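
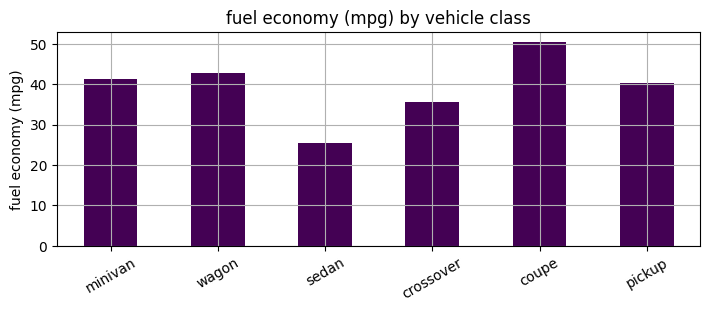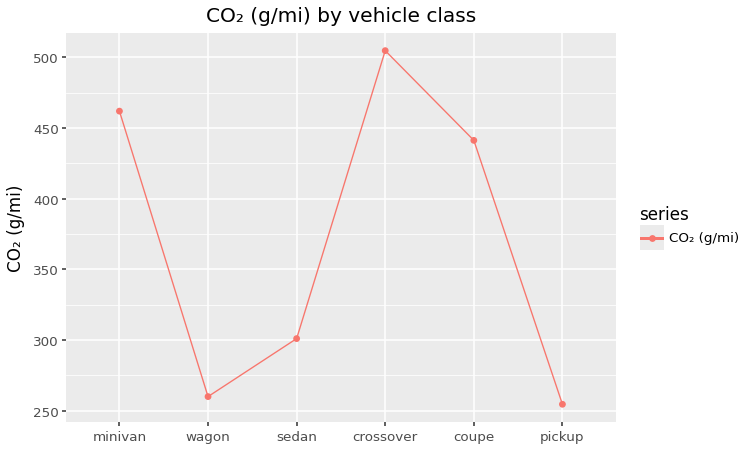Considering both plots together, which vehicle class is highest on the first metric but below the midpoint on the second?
wagon

Chart 2 median CO₂ (g/mi) ≈ 350; below-median vehicle classes: wagon, sedan, pickup. Among those, wagon has the highest fuel economy (mpg) (≈ 45).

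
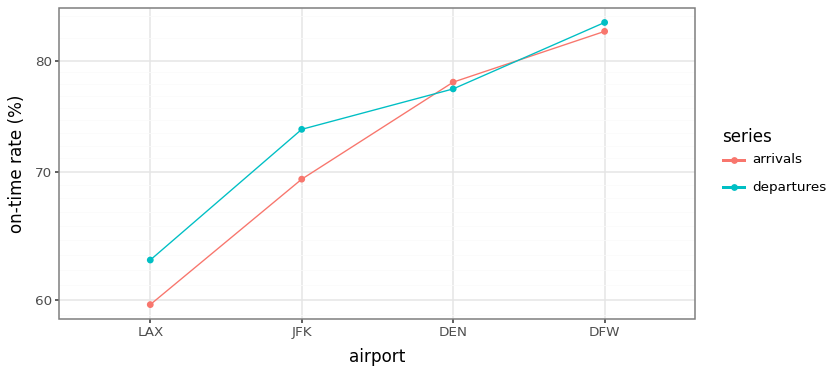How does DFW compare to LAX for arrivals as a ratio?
≈ 1.42×

DFW ≈ 85, LAX ≈ 60; 85/60 ≈ 1.42.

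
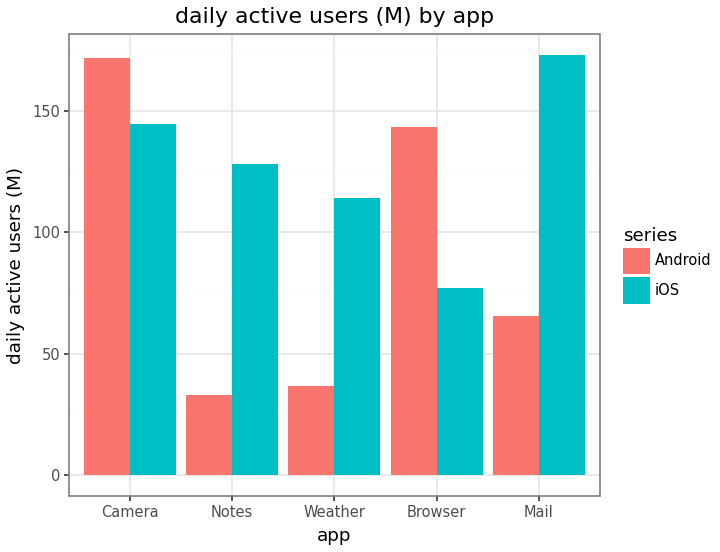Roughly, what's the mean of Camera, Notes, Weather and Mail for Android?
(180 + 40 + 40 + 60) / 4 ≈ 80.

≈ 80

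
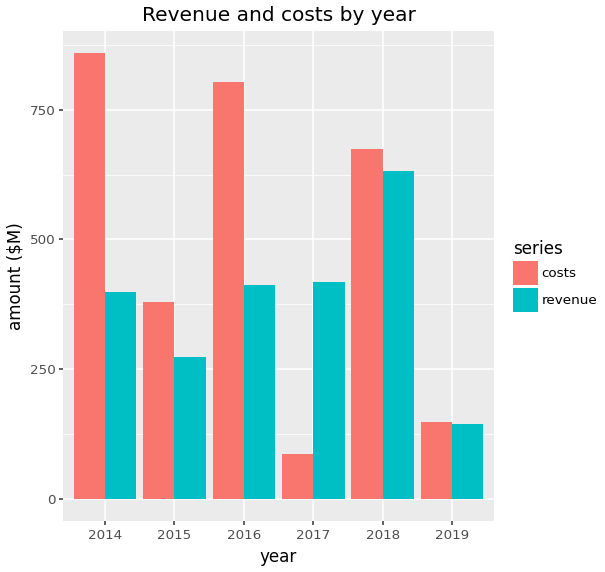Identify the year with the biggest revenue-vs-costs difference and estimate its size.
2014: revenue ≈ 400, costs ≈ 900 → gap ≈ 500. Next-largest (2016) is only ≈ 400.

2014, ≈ 500 $M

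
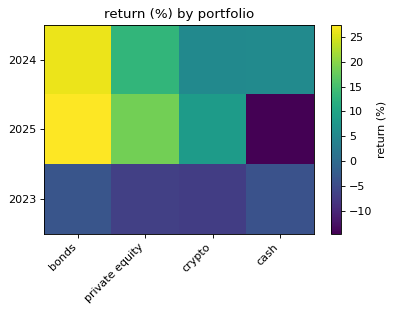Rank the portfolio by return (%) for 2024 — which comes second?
private equity

Top 3 for 2024: bonds ≈ 25, private equity ≈ 15, cash ≈ 5.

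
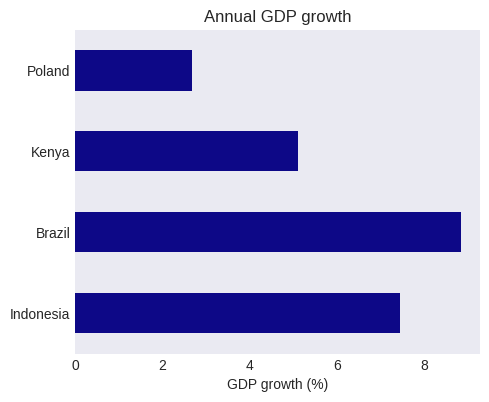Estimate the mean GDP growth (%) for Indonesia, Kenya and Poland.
≈ 5

(7 + 5 + 3) / 3 ≈ 5.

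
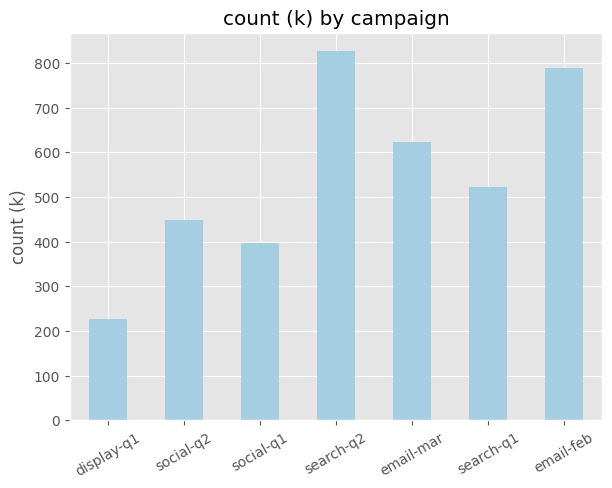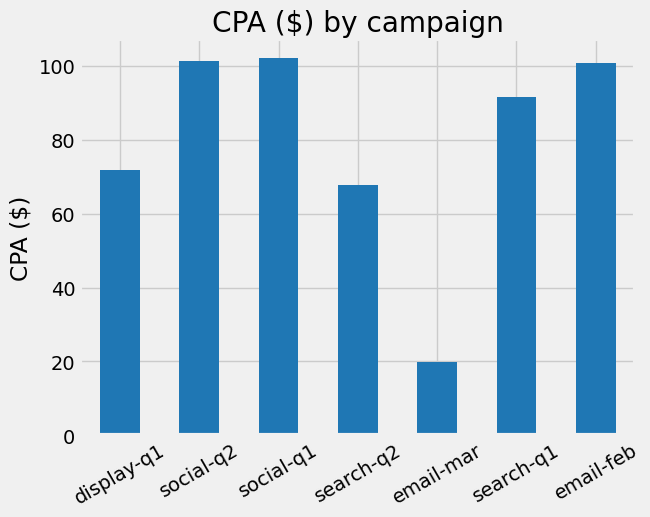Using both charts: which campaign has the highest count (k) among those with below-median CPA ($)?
search-q2

Chart 2 median CPA ($) ≈ 90; below-median campaigns: display-q1, search-q2, email-mar. Among those, search-q2 has the highest count (k) (≈ 800).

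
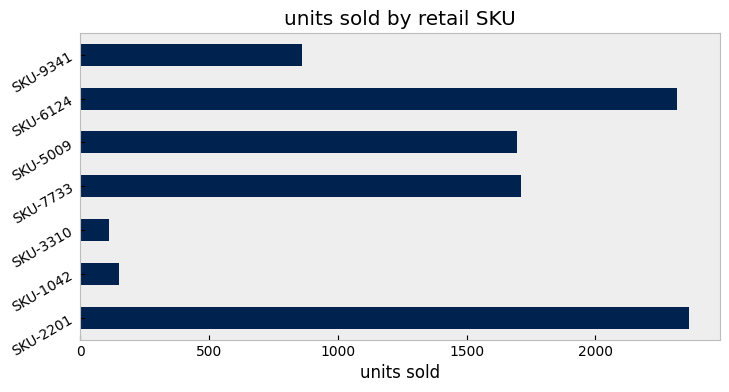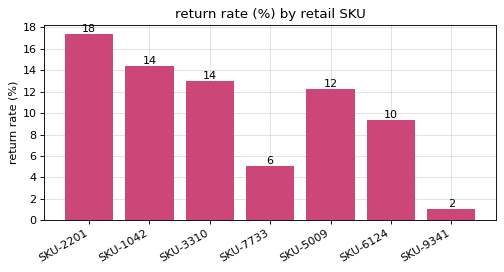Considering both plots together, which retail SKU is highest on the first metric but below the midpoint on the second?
SKU-6124

Chart 2 median return rate (%) ≈ 12; below-median retail SKUs: SKU-7733, SKU-6124, SKU-9341. Among those, SKU-6124 has the highest units sold (≈ 2500).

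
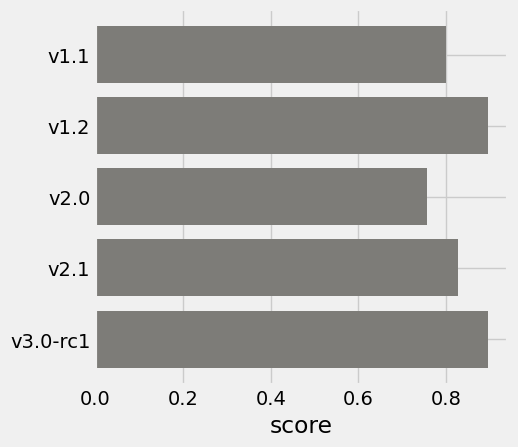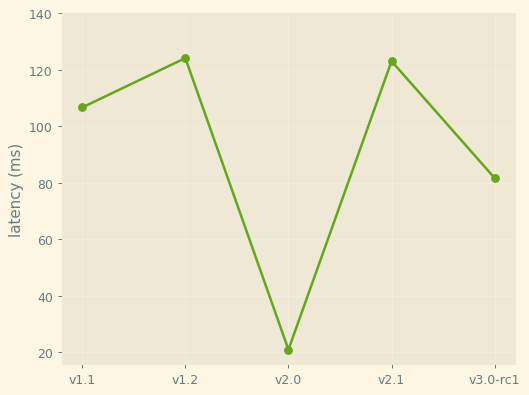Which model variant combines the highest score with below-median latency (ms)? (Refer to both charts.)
Chart 2 median latency (ms) ≈ 100; below-median model variants: v2.0, v3.0-rc1. Among those, v3.0-rc1 has the highest score (≈ 0.9).

v3.0-rc1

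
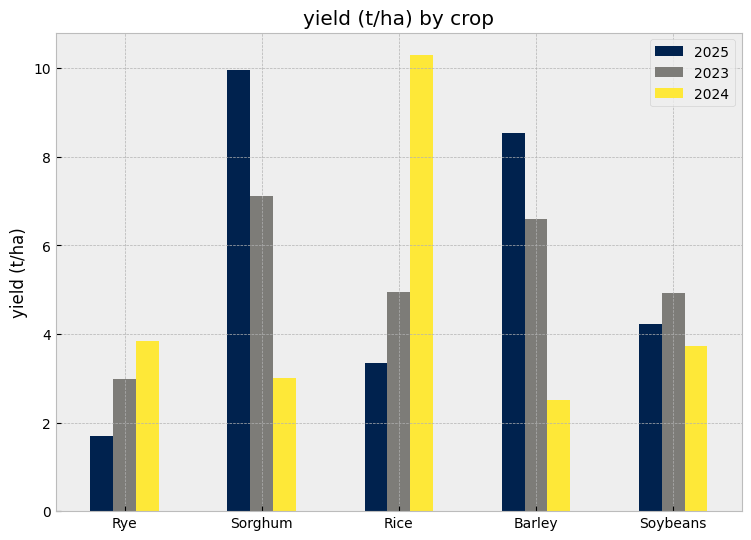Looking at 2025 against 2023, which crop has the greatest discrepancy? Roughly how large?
Sorghum: 2025 ≈ 10, 2023 ≈ 7 → gap ≈ 3. Next-largest (Barley) is only ≈ 2.

Sorghum, ≈ 3 t/ha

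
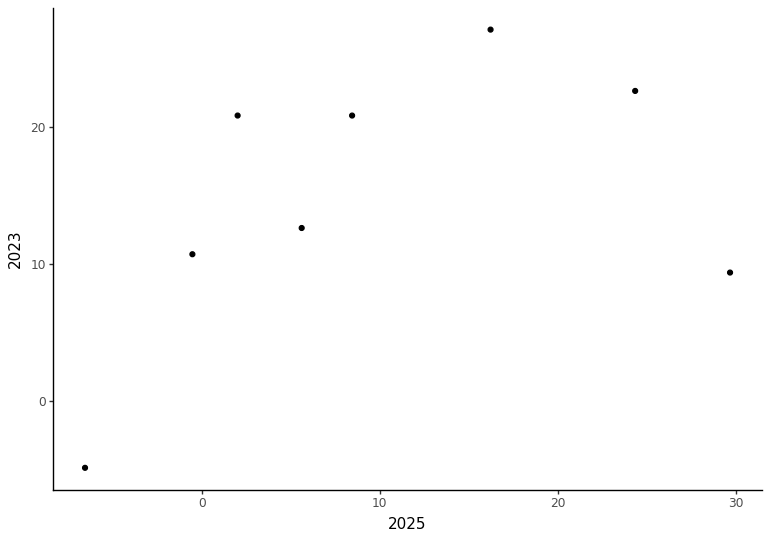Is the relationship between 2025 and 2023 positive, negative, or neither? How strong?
Points are positively correlated; moderate (|r| ≈ 0.5).

positive, moderate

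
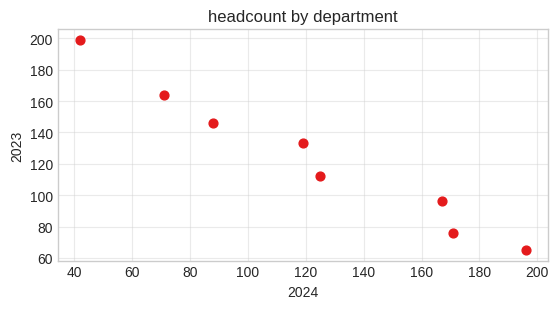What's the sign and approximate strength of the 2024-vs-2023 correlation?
negative, strong

Points are negatively correlated; strong (|r| ≈ 1.0).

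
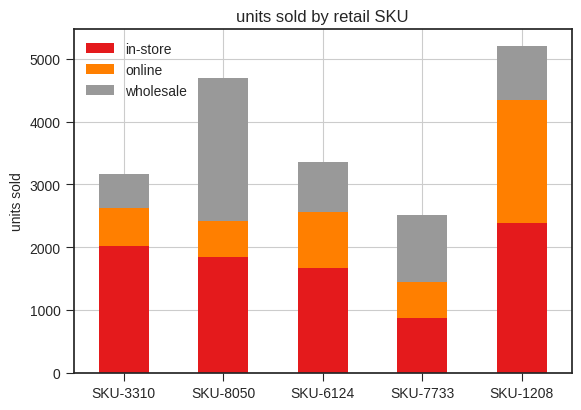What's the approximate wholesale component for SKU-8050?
wholesale top ≈ 4500, bottom ≈ 2500; segment ≈ 2000.

≈ 2000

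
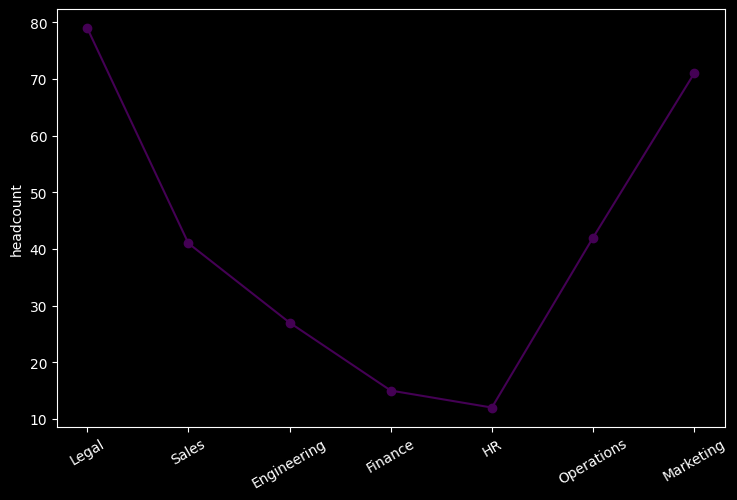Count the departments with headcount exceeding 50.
Above 50: Legal, Marketing.

2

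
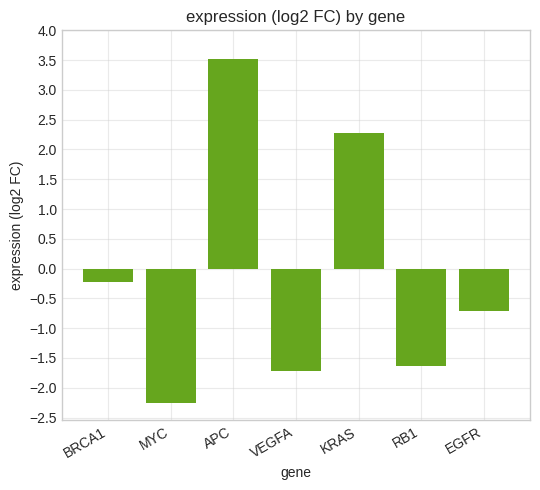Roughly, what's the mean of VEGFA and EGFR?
≈ -1

(-1.5 + -0.5) / 2 ≈ -1.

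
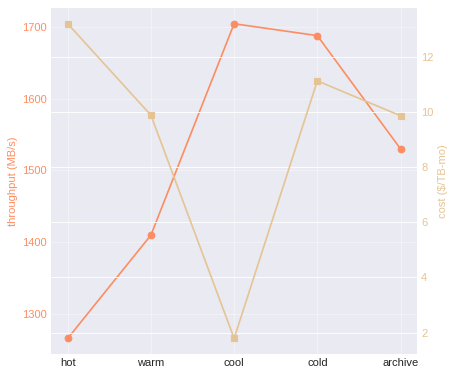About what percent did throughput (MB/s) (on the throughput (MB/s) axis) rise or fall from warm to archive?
≈ +10.7%

warm ≈ 1400, archive ≈ 1550; (1550 − 1400) / 1400 ≈ +10.7%.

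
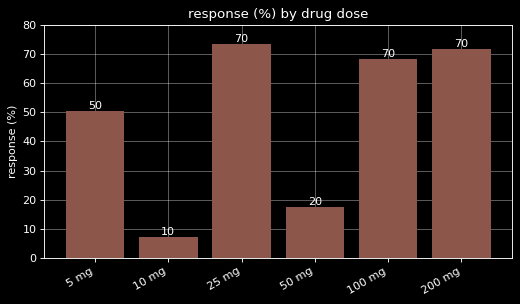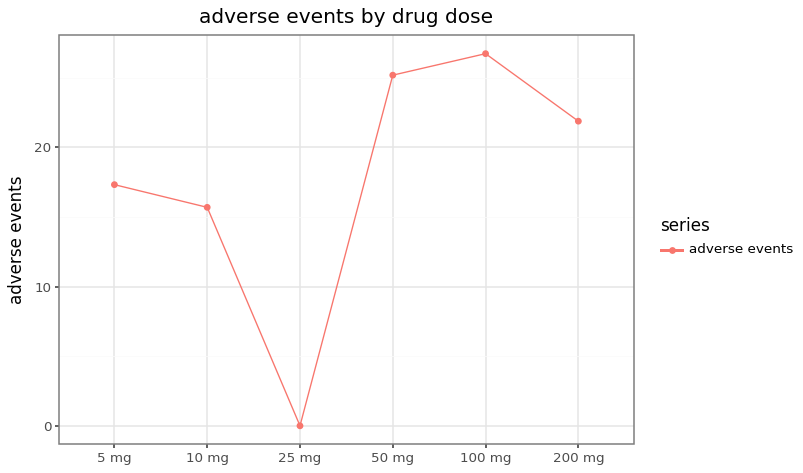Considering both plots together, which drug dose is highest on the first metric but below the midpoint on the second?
Chart 2 median adverse events ≈ 20; below-median drug doses: 5 mg, 10 mg, 25 mg. Among those, 25 mg has the highest response (%) (≈ 70).

25 mg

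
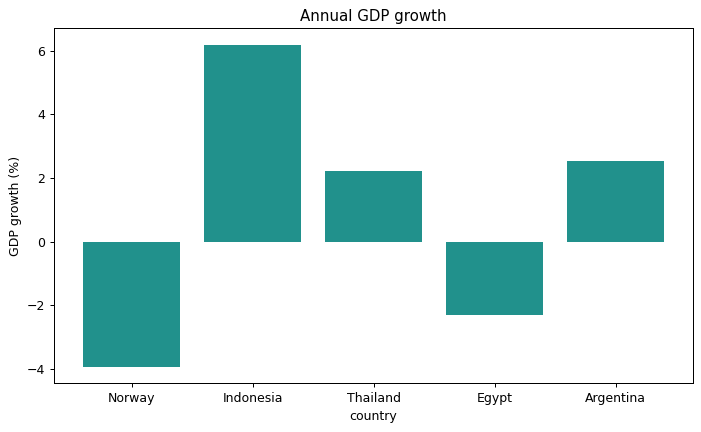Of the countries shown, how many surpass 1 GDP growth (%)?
3

Above 1: Indonesia, Thailand, Argentina.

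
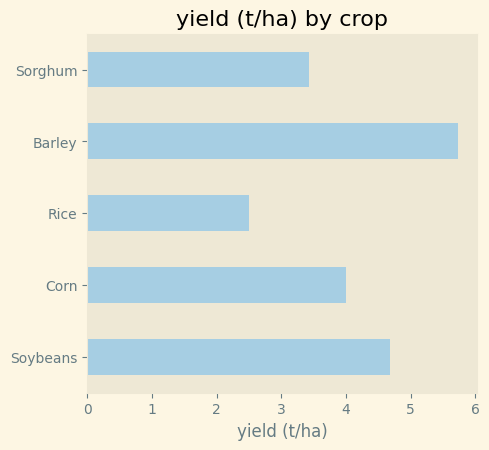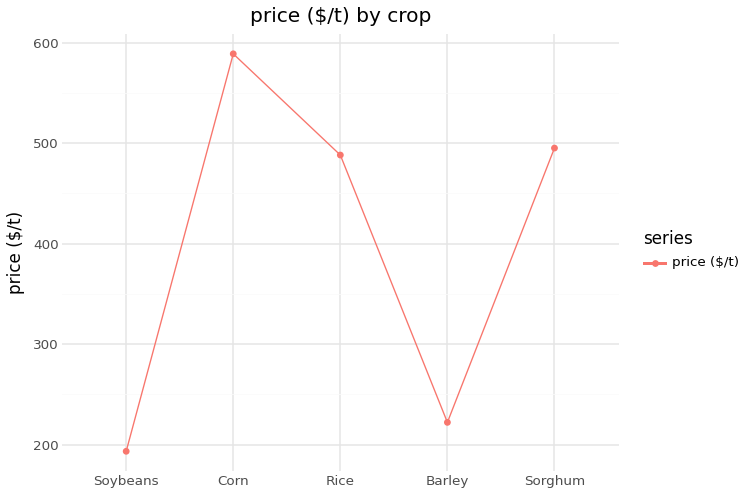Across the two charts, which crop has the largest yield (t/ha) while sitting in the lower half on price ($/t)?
Chart 2 median price ($/t) ≈ 500; below-median crops: Soybeans, Barley. Among those, Barley has the highest yield (t/ha) (≈ 6).

Barley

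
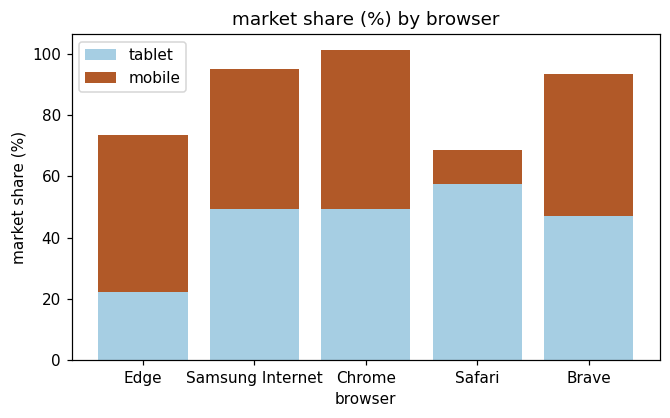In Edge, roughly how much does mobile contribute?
≈ 50

mobile top ≈ 70, bottom ≈ 20; segment ≈ 50.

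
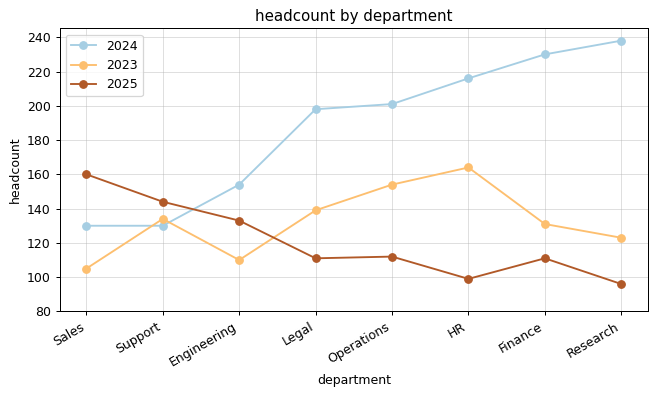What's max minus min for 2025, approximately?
Max Sales ≈ 160, min Research ≈ 100; range ≈ 60.

≈ 60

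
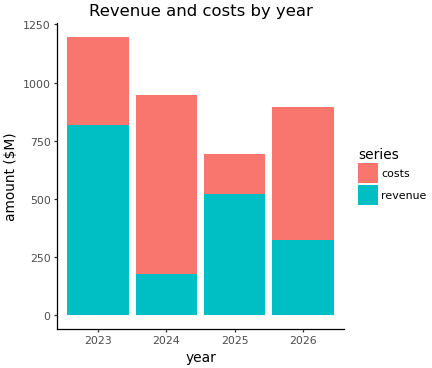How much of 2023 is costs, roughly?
≈ 400

costs top ≈ 1200, bottom ≈ 800; segment ≈ 400.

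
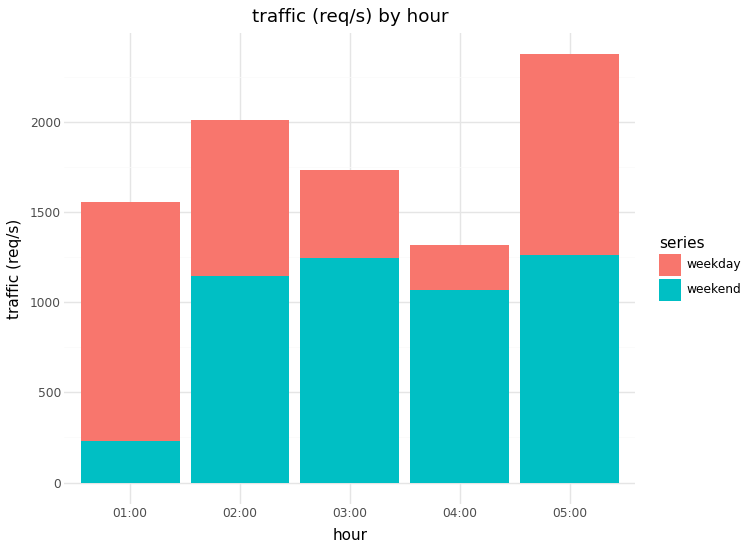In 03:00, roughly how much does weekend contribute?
≈ 1200

weekend top ≈ 1200, bottom ≈ 0; segment ≈ 1200.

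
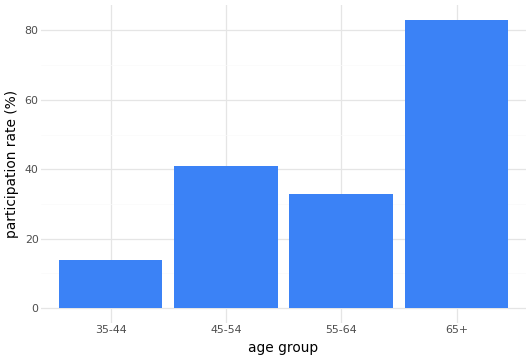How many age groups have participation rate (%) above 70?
Above 70: 65+.

1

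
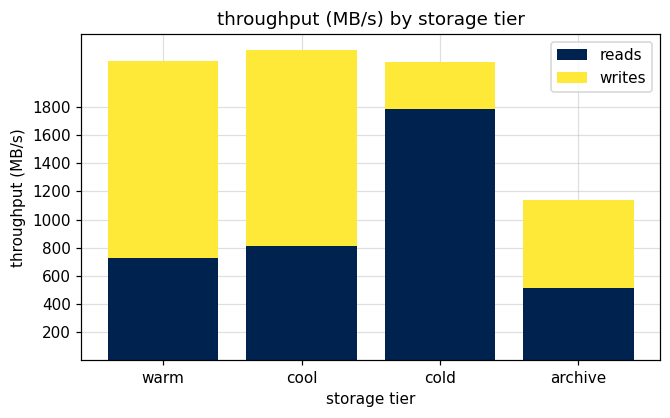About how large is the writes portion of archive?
writes top ≈ 1200, bottom ≈ 600; segment ≈ 600.

≈ 600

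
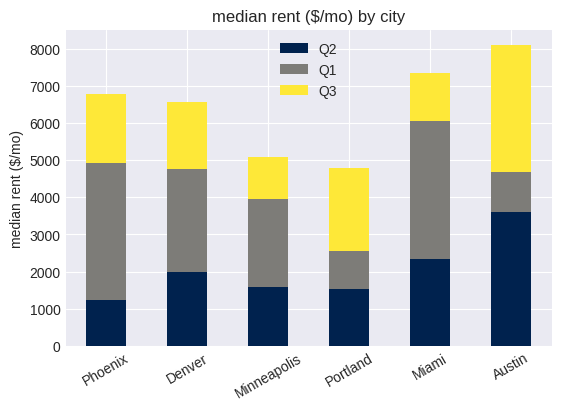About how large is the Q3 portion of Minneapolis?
Q3 top ≈ 5000, bottom ≈ 4000; segment ≈ 1000.

≈ 1000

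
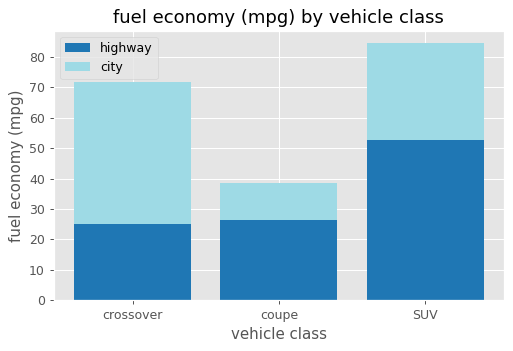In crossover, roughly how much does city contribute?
city top ≈ 70, bottom ≈ 20; segment ≈ 50.

≈ 50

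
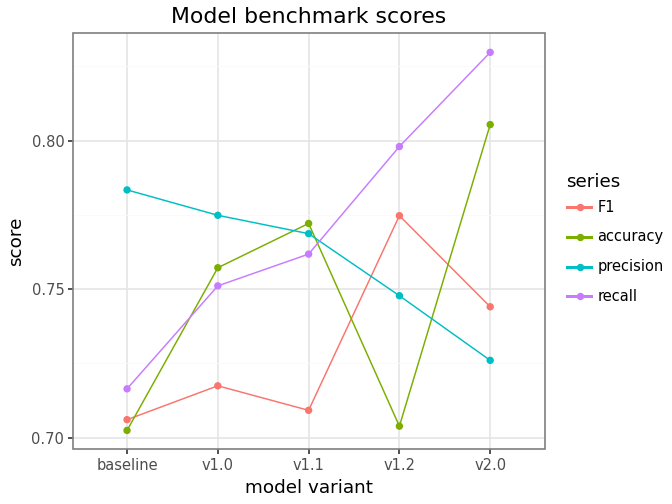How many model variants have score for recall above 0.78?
2

Above 0.78: v1.2, v2.0.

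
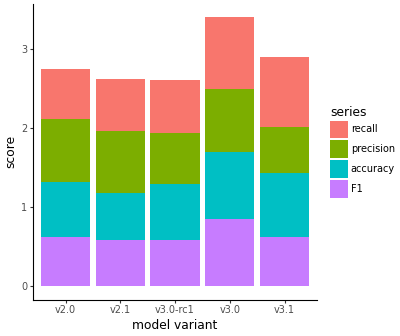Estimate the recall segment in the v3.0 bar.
≈ 1.0

recall top ≈ 3.5, bottom ≈ 2.5; segment ≈ 1.0.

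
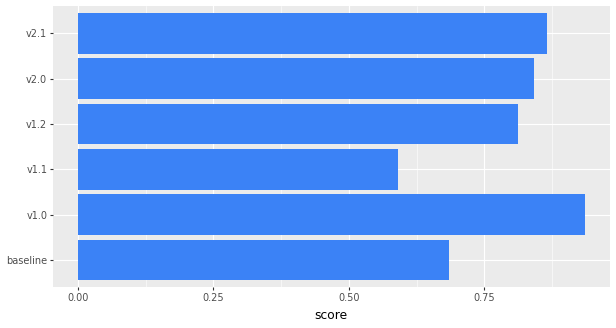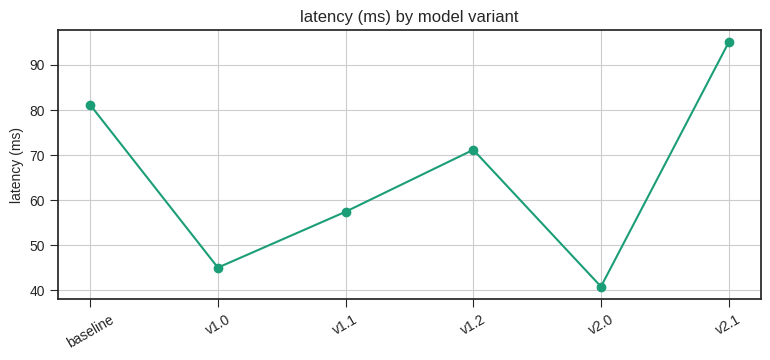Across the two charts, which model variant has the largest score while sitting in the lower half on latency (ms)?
Chart 2 median latency (ms) ≈ 60; below-median model variants: v1.0, v1.1, v2.0. Among those, v1.0 has the highest score (≈ 0.9).

v1.0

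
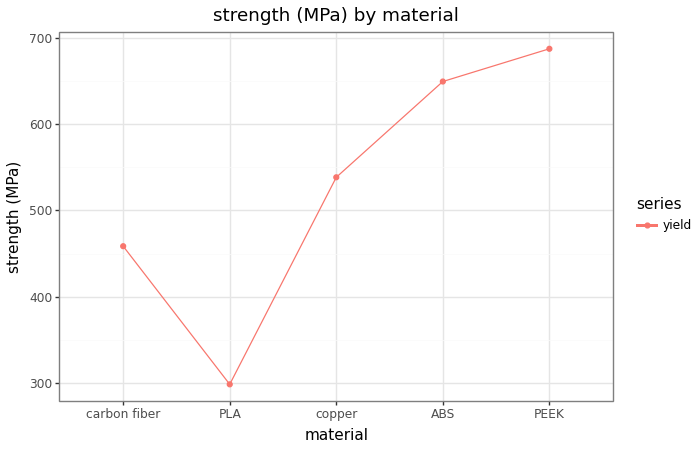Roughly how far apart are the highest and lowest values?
Max PEEK ≈ 700, min PLA ≈ 300; range ≈ 400.

≈ 400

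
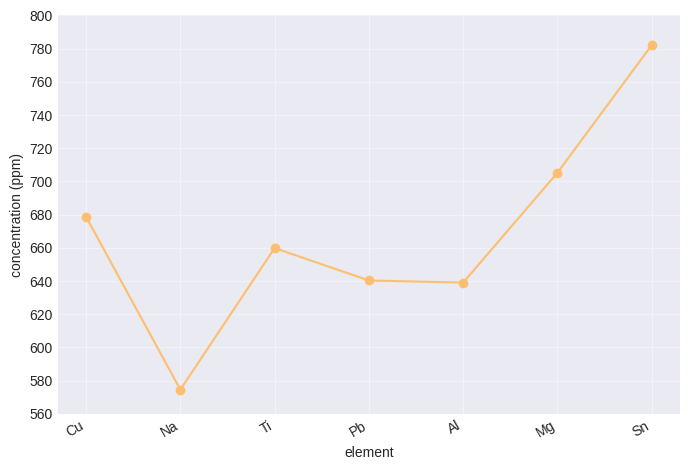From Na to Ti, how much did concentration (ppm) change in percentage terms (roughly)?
≈ +13.8%

Na ≈ 580, Ti ≈ 660; (660 − 580) / 580 ≈ +13.8%.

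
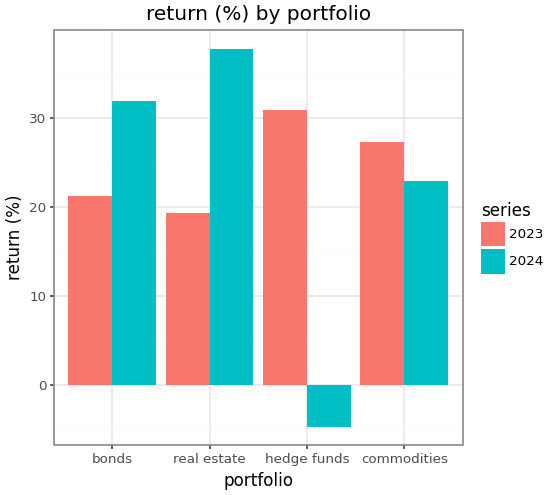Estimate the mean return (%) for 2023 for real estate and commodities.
≈ 22

(20 + 25) / 2 ≈ 22.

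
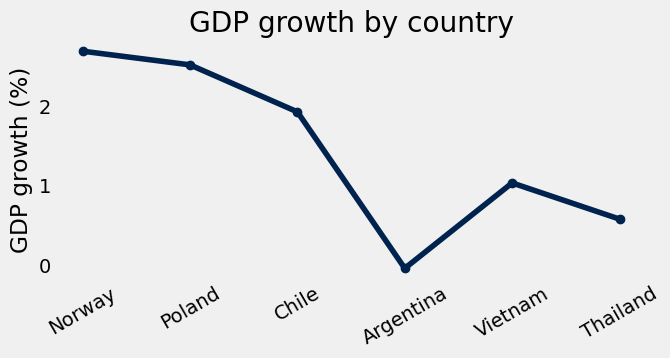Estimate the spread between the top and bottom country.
≈ 2.5

Max Norway ≈ 2.5, min Argentina ≈ 0.0; range ≈ 2.5.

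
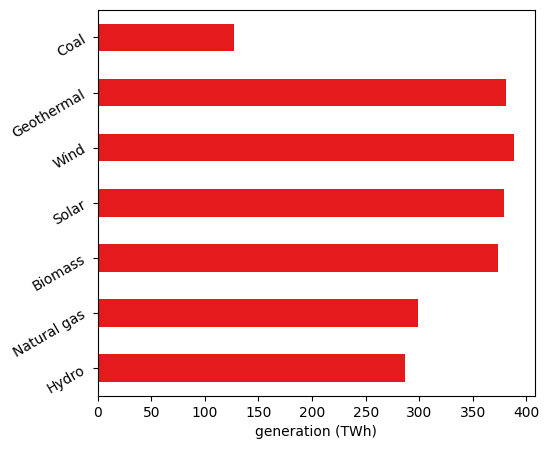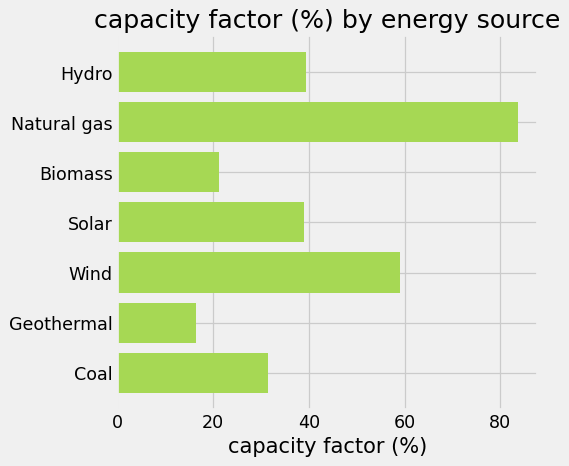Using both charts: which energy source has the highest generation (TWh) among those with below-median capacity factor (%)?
Chart 2 median capacity factor (%) ≈ 40; below-median energy sources: Biomass, Geothermal, Coal. Among those, Geothermal has the highest generation (TWh) (≈ 400).

Geothermal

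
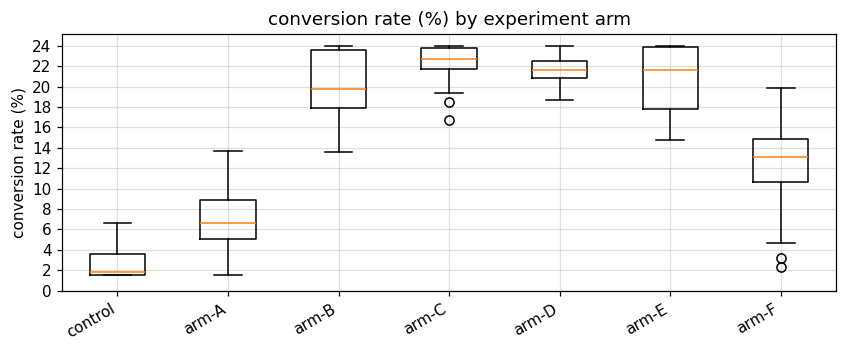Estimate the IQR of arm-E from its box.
Q3 ≈ 24, Q1 ≈ 18; IQR ≈ 6.

≈ 6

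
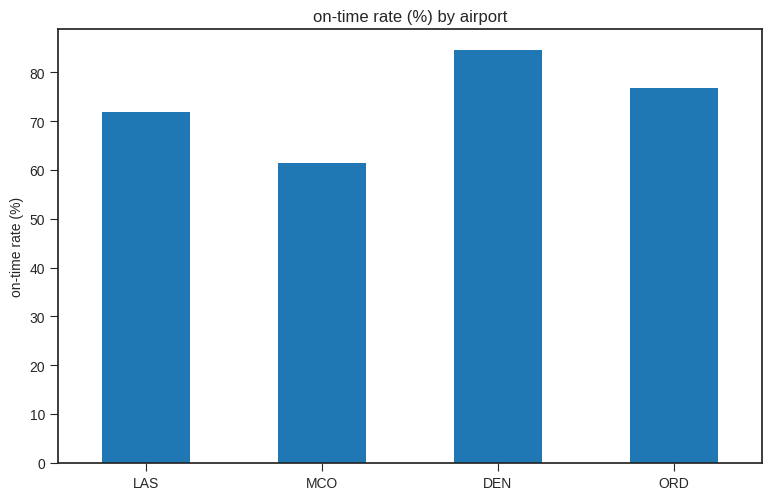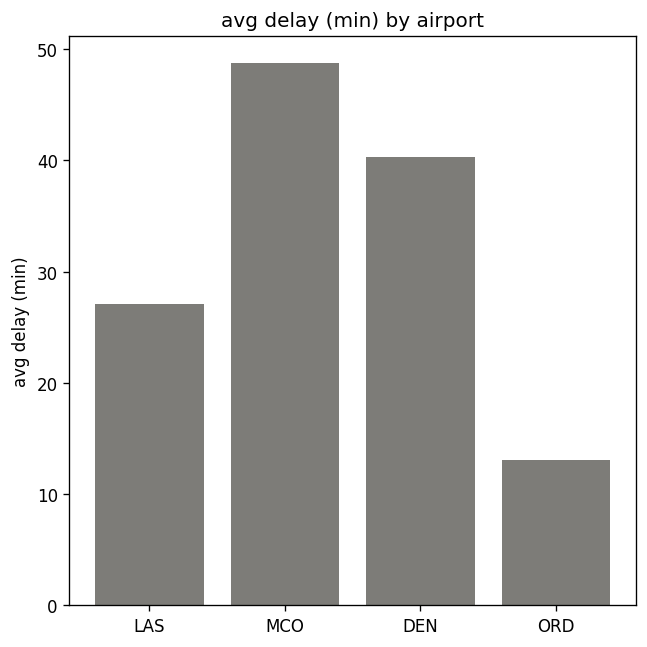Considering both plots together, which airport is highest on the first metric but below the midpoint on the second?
Chart 2 median avg delay (min) ≈ 35; below-median airports: LAS, ORD. Among those, ORD has the highest on-time rate (%) (≈ 80).

ORD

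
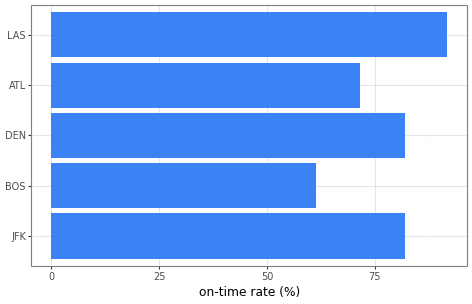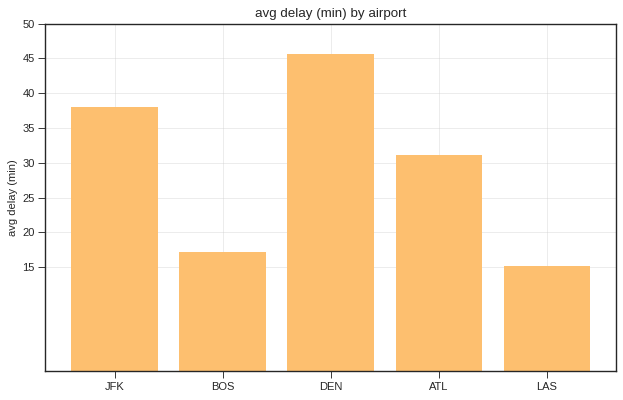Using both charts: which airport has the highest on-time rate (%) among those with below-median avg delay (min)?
LAS

Chart 2 median avg delay (min) ≈ 30; below-median airports: BOS, LAS. Among those, LAS has the highest on-time rate (%) (≈ 90).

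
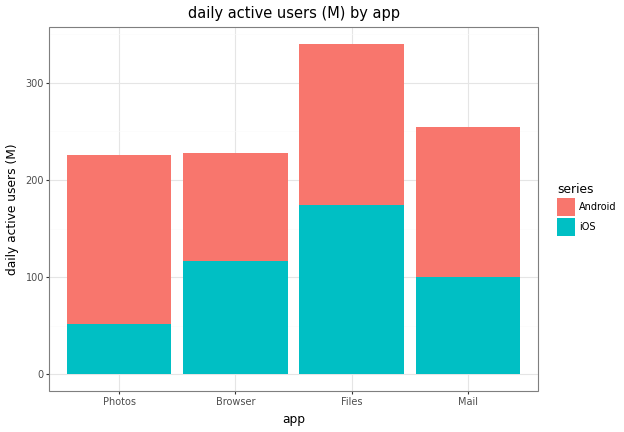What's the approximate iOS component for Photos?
iOS top ≈ 50, bottom ≈ 0; segment ≈ 50.

≈ 50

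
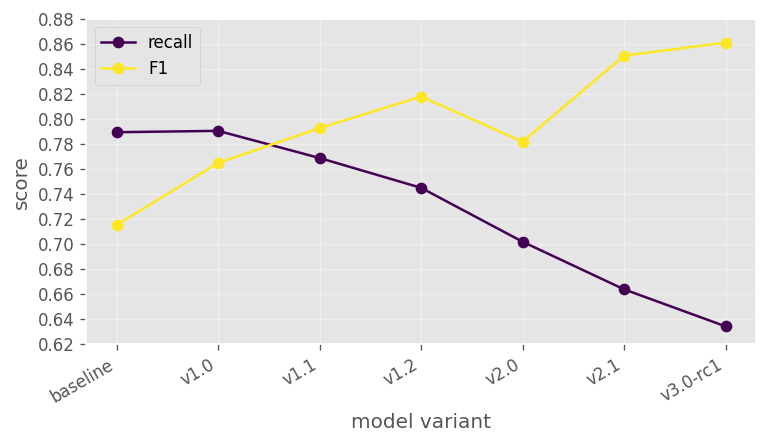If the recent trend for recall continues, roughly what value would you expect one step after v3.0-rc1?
≈ 0.61

Last three: 0.70, 0.66, 0.64 → slope ≈ -0.03/step → next ≈ 0.61.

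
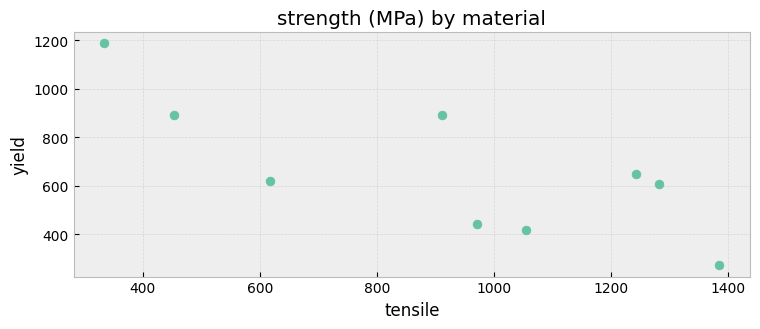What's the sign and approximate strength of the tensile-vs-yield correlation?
Points are negatively correlated; strong (|r| ≈ 0.8).

negative, strong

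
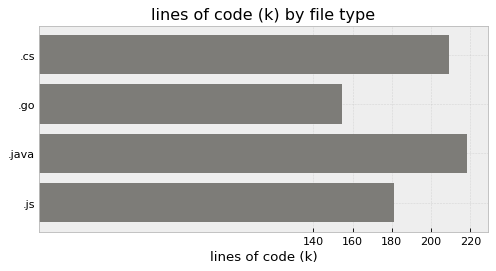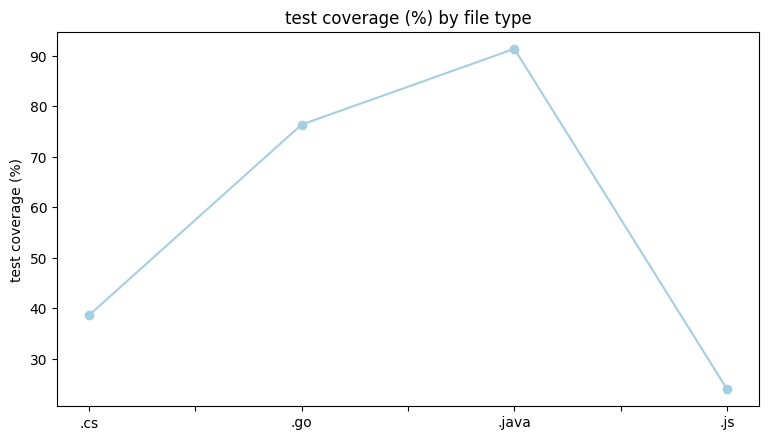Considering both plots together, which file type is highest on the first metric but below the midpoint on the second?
Chart 2 median test coverage (%) ≈ 60; below-median file types: .cs, .js. Among those, .cs has the highest lines of code (k) (≈ 200).

.cs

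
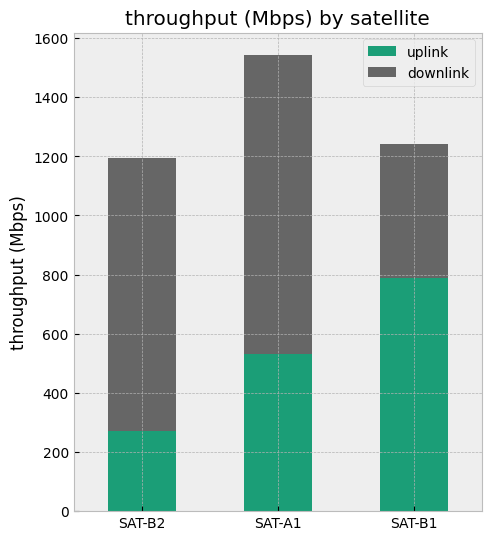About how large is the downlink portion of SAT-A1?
downlink top ≈ 1600, bottom ≈ 600; segment ≈ 1000.

≈ 1000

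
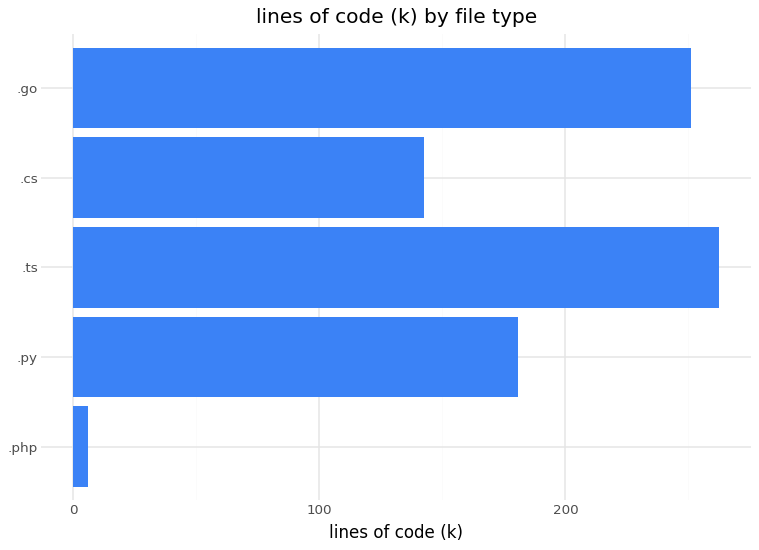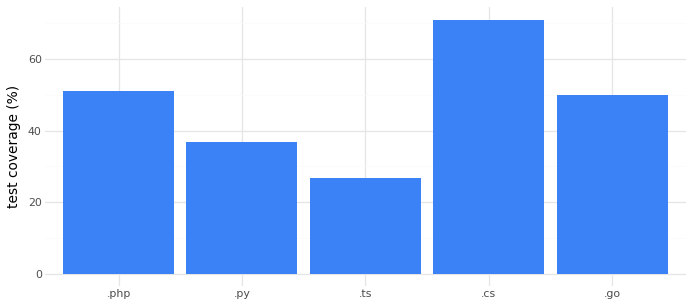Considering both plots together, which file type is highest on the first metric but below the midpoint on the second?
Chart 2 median test coverage (%) ≈ 50; below-median file types: .py, .ts. Among those, .ts has the highest lines of code (k) (≈ 275).

.ts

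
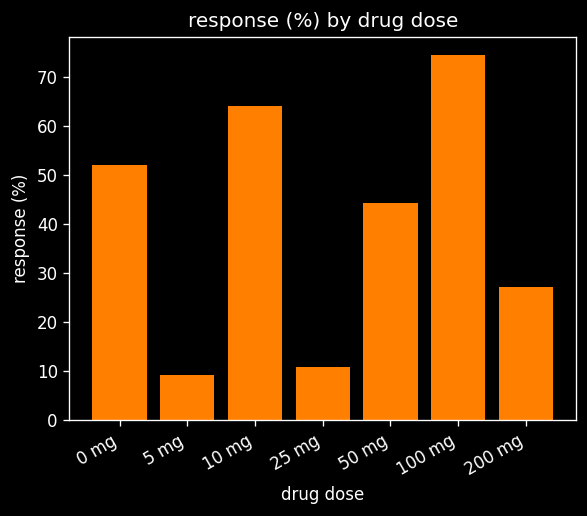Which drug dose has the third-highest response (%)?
0 mg

Top 4: 100 mg ≈ 70, 10 mg ≈ 60, 0 mg ≈ 50, 50 mg ≈ 40.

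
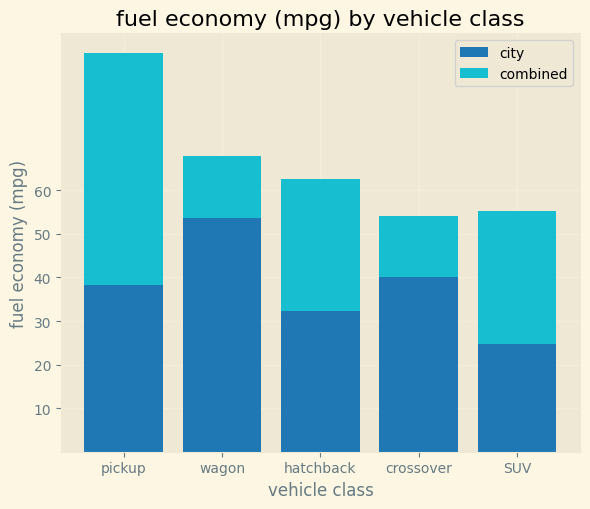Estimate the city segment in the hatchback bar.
city top ≈ 30, bottom ≈ 0; segment ≈ 30.

≈ 30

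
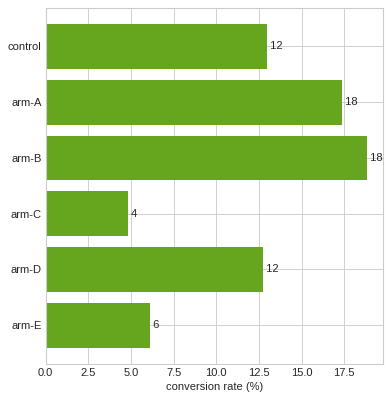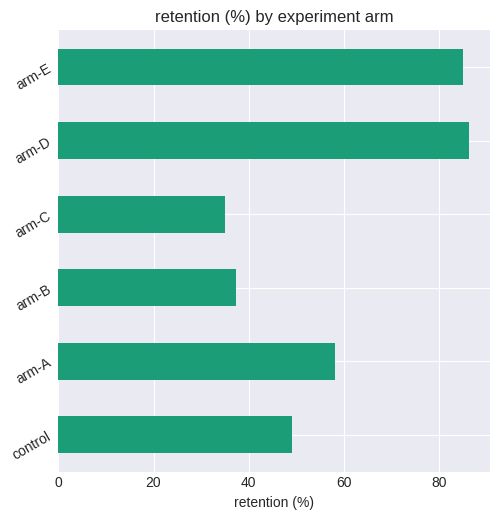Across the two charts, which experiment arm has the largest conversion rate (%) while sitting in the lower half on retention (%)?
Chart 2 median retention (%) ≈ 50; below-median experiment arms: control, arm-B, arm-C. Among those, arm-B has the highest conversion rate (%) (≈ 18).

arm-B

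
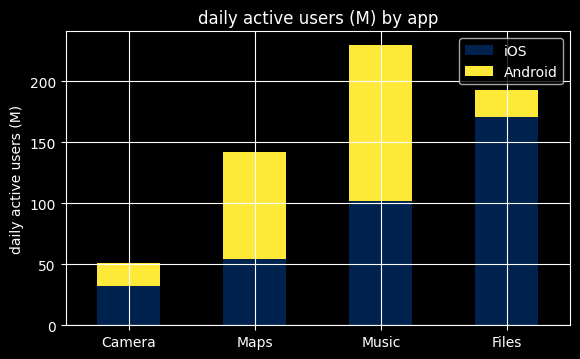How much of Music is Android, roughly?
Android top ≈ 220, bottom ≈ 100; segment ≈ 120.

≈ 120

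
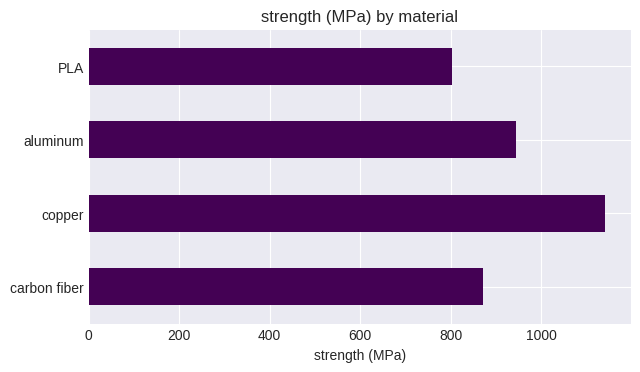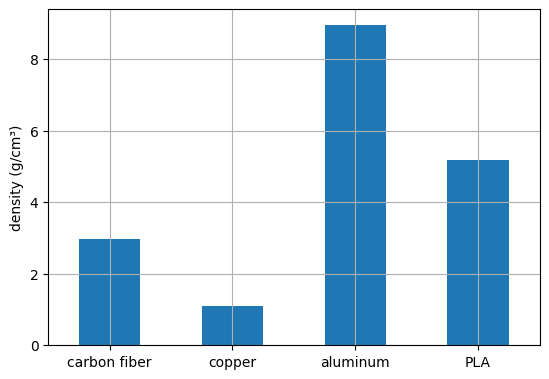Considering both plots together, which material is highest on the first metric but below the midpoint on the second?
Chart 2 median density (g/cm³) ≈ 4; below-median materials: carbon fiber, copper. Among those, copper has the highest strength (MPa) (≈ 1200).

copper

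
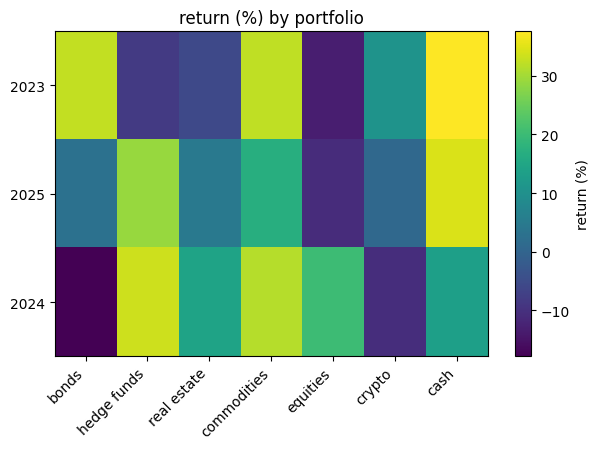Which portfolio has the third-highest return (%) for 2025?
Top 4 for 2025: cash ≈ 35, hedge funds ≈ 30, commodities ≈ 15, real estate ≈ 5.

commodities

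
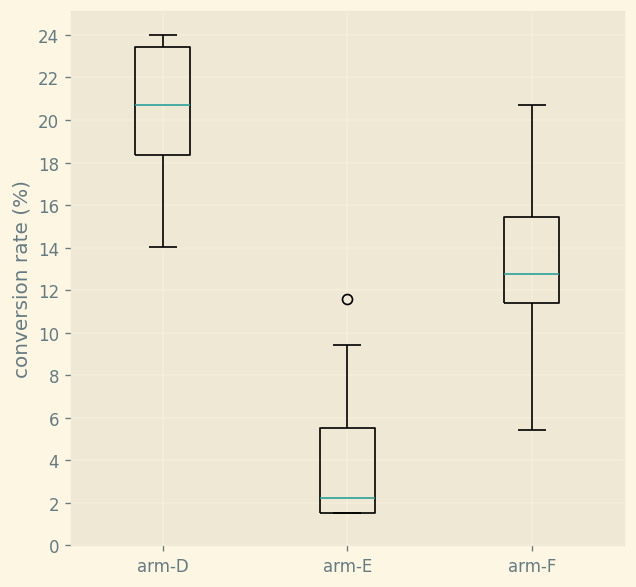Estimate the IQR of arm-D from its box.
Q3 ≈ 24, Q1 ≈ 18; IQR ≈ 6.

≈ 6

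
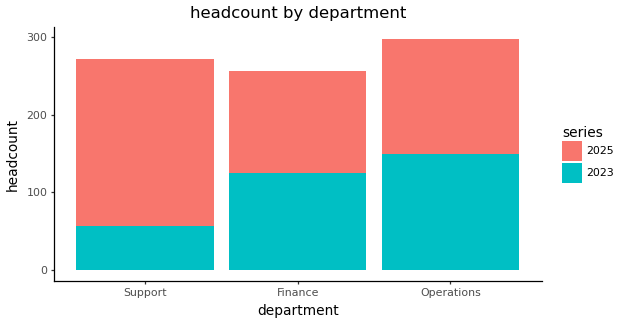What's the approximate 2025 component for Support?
≈ 225

2025 top ≈ 275, bottom ≈ 50; segment ≈ 225.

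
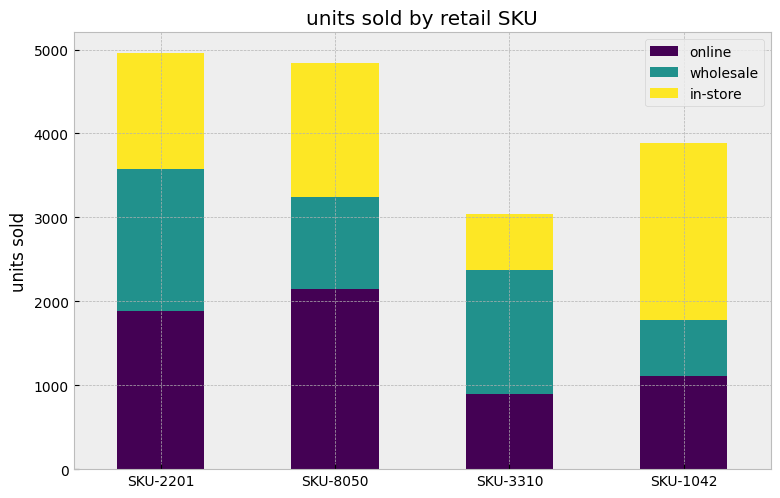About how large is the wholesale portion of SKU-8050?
≈ 1000

wholesale top ≈ 3000, bottom ≈ 2000; segment ≈ 1000.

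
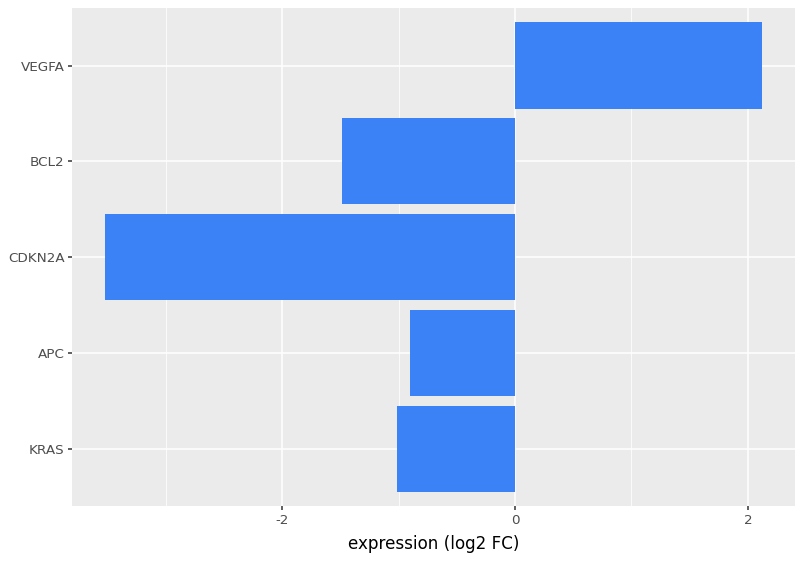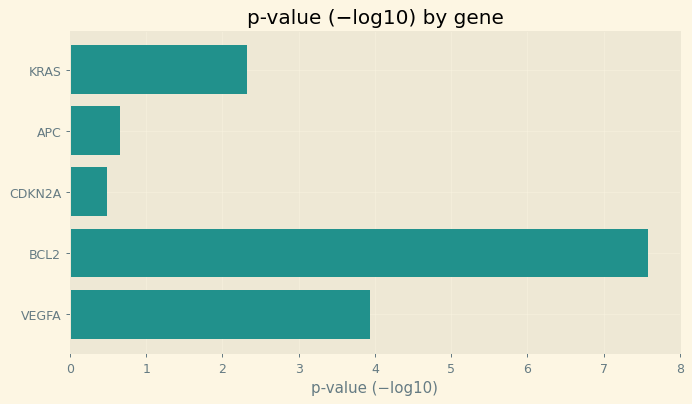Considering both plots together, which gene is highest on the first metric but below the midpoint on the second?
APC

Chart 2 median p-value (−log10) ≈ 2; below-median genes: APC, CDKN2A. Among those, APC has the highest expression (log2 FC) (≈ -1).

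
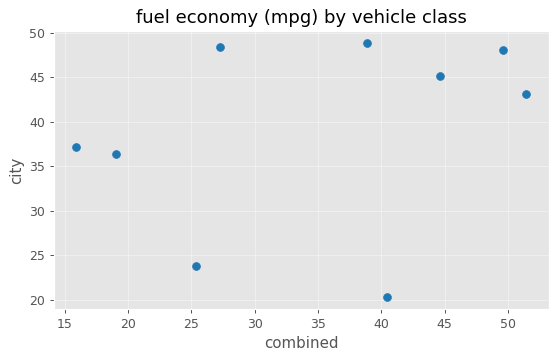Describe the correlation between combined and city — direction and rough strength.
positive, weak

Points are positively correlated; weak (|r| ≈ 0.3).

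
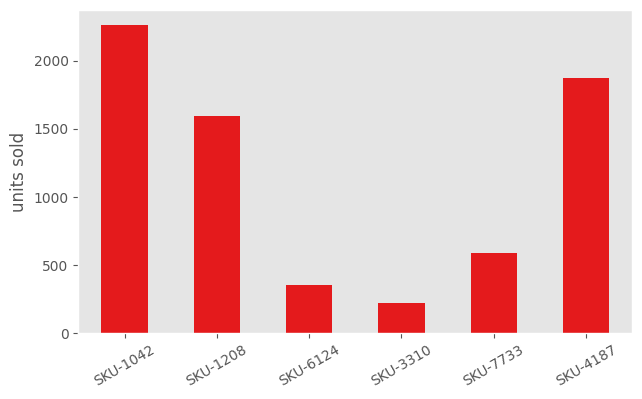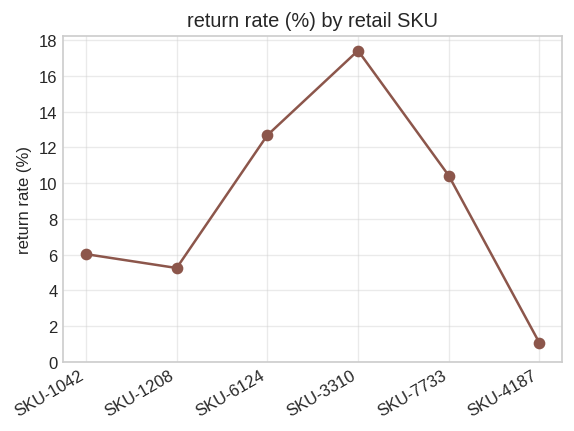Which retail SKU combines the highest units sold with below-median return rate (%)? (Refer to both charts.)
SKU-1042

Chart 2 median return rate (%) ≈ 8; below-median retail SKUs: SKU-1042, SKU-1208, SKU-4187. Among those, SKU-1042 has the highest units sold (≈ 2500).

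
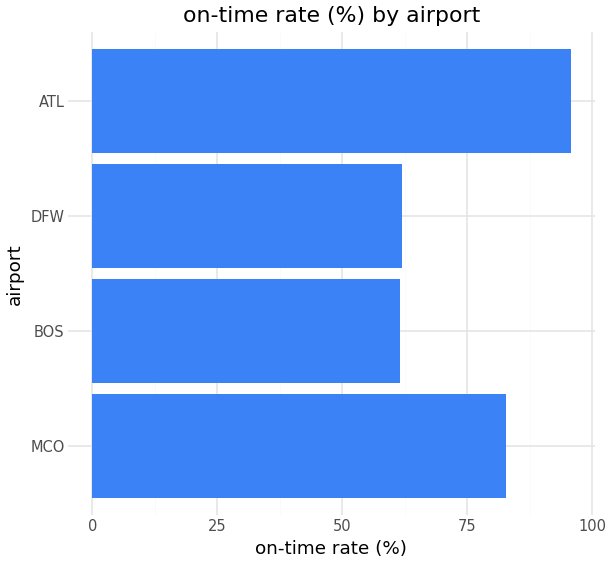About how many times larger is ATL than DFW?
≈ 1.67×

ATL ≈ 100, DFW ≈ 60; 100/60 ≈ 1.67.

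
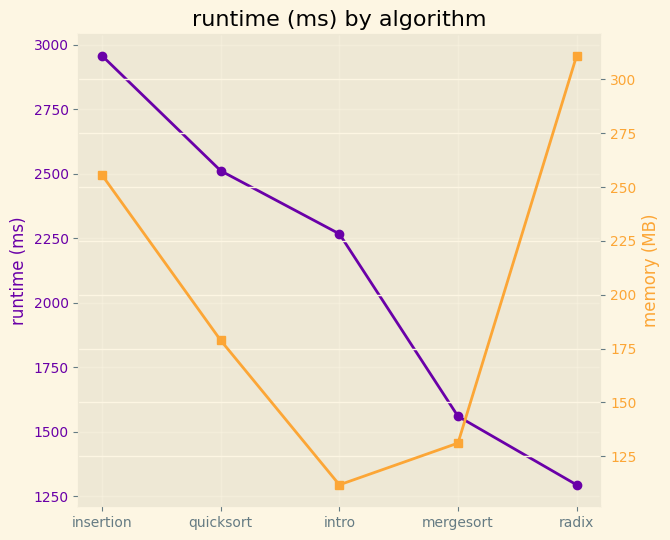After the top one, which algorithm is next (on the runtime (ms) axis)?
quicksort

Top 3 (on the runtime (ms) axis): insertion ≈ 3000, quicksort ≈ 2600, intro ≈ 2200.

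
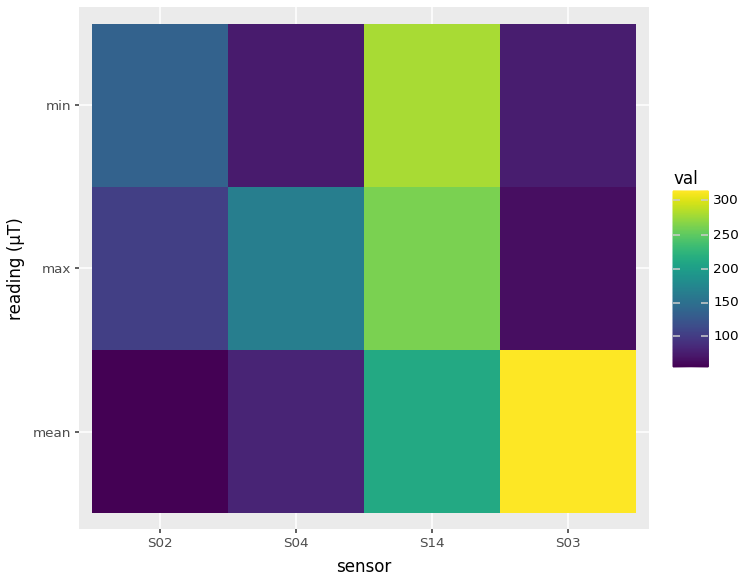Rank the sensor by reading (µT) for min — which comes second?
Top 3 for min: S14 ≈ 275, S02 ≈ 125, S03 ≈ 75.

S02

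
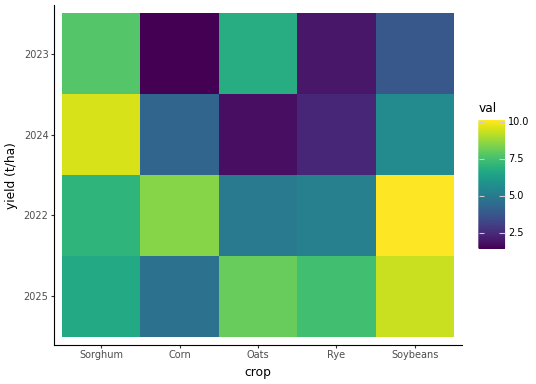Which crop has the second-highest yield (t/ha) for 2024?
Top 3 for 2024: Sorghum ≈ 10, Soybeans ≈ 6, Corn ≈ 4.

Soybeans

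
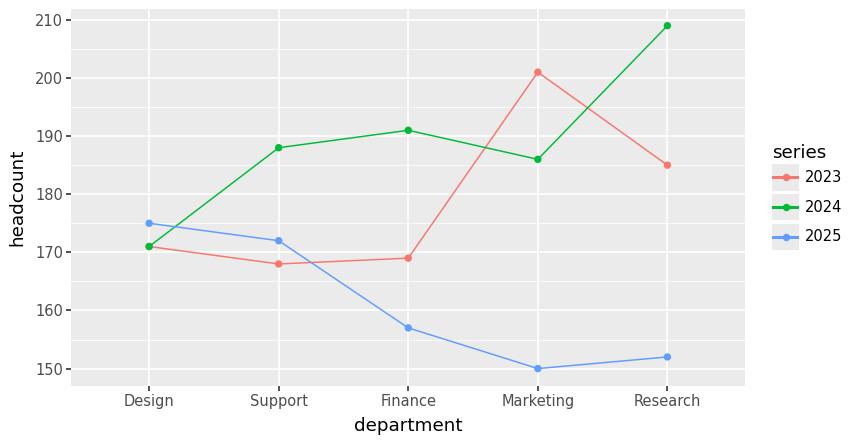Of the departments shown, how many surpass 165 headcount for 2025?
2

Above 165: Design, Support.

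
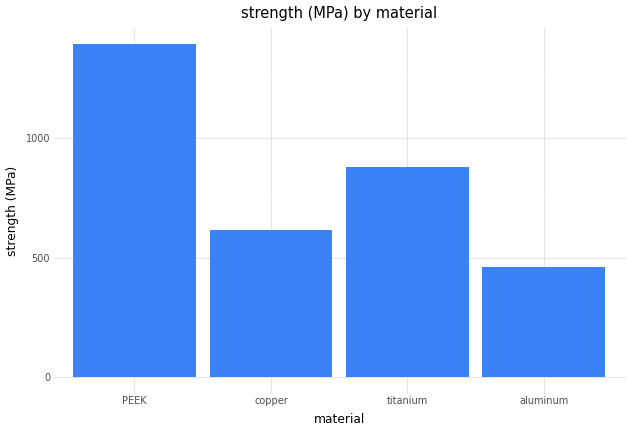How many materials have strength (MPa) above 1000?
Above 1000: PEEK.

1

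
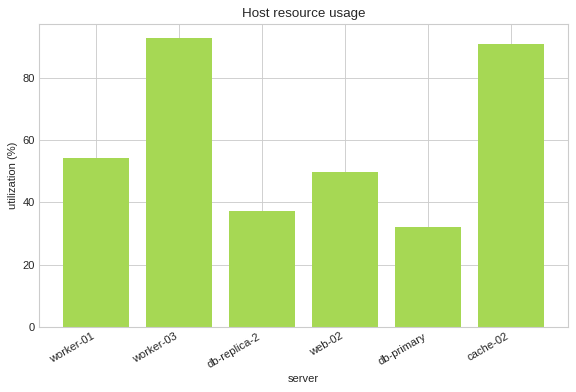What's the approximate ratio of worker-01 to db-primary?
worker-01 ≈ 50, db-primary ≈ 30; 50/30 ≈ 1.67.

≈ 1.67×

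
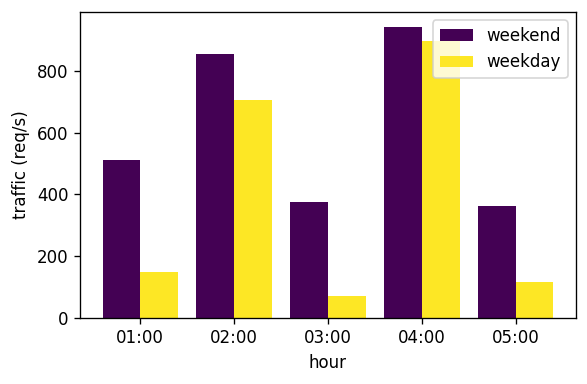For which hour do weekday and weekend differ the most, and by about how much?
01:00: weekday ≈ 100, weekend ≈ 500 → gap ≈ 400. Next-largest (03:00) is only ≈ 300.

01:00, ≈ 400 req/s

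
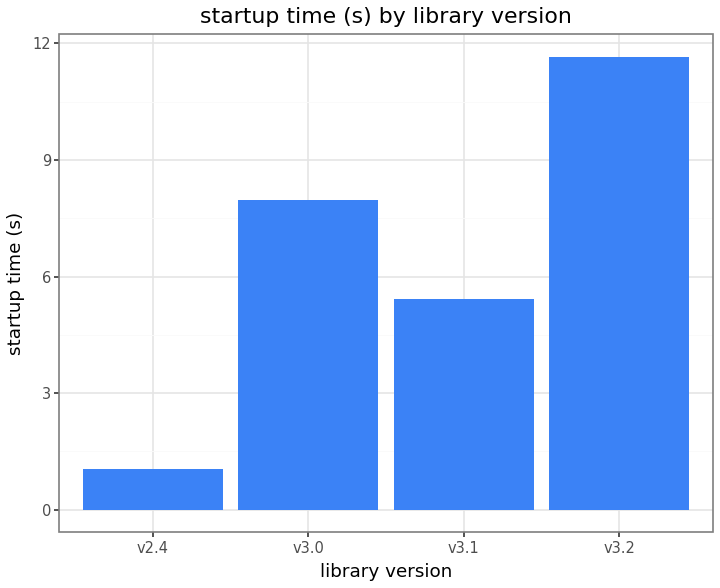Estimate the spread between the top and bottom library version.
Max v3.2 ≈ 12, min v2.4 ≈ 1; range ≈ 11.

≈ 11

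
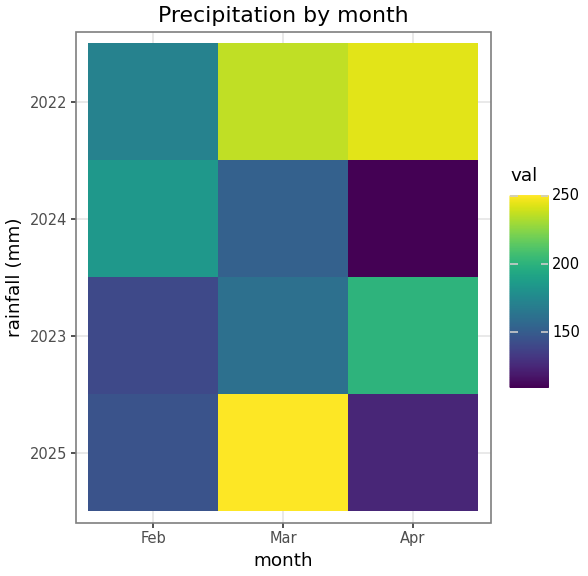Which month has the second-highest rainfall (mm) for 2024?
Top 3 for 2024: Feb ≈ 180, Mar ≈ 160, Apr ≈ 100.

Mar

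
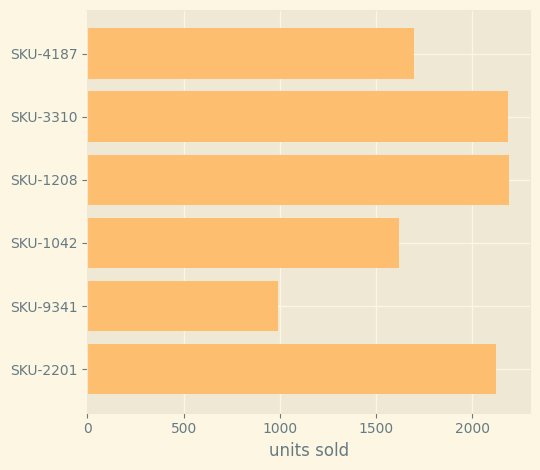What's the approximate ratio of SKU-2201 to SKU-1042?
≈ 1.38×

SKU-2201 ≈ 2200, SKU-1042 ≈ 1600; 2200/1600 ≈ 1.38.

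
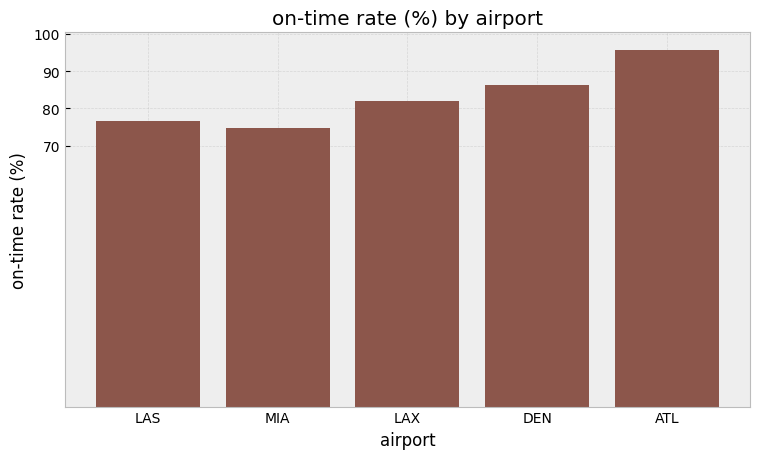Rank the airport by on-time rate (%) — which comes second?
Top 3: ATL ≈ 100, DEN ≈ 90, LAX ≈ 80.

DEN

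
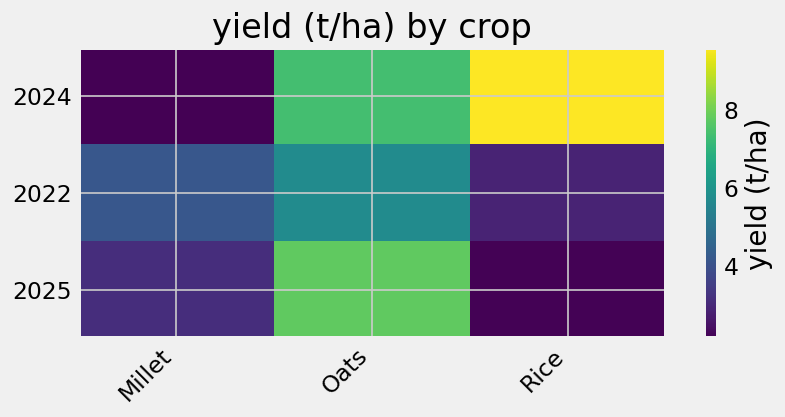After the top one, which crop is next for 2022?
Top 3 for 2022: Oats ≈ 6, Millet ≈ 4, Rice ≈ 3.

Millet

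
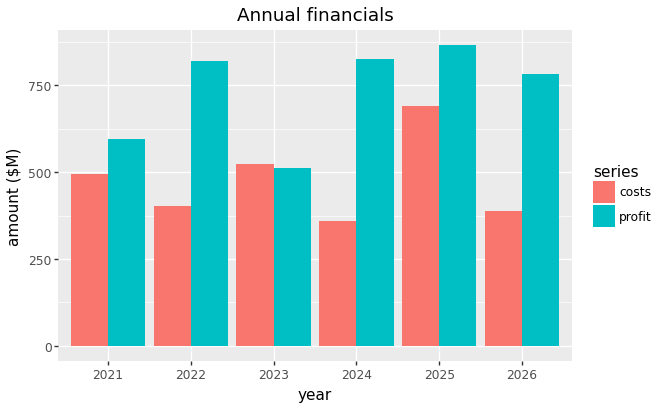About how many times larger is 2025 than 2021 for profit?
2025 ≈ 900, 2021 ≈ 600; 900/600 ≈ 1.5.

≈ 1.5×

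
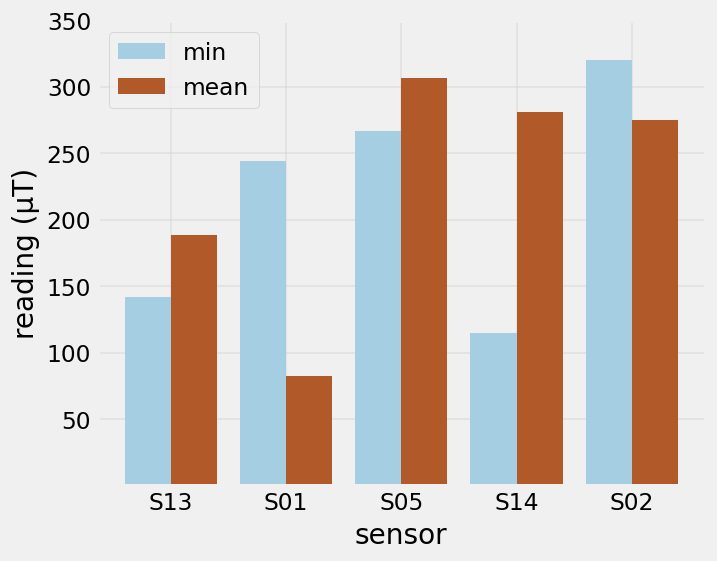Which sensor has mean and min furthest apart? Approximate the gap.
S14: mean ≈ 300, min ≈ 100 → gap ≈ 200. Next-largest (S01) is only ≈ 150.

S14, ≈ 200 µT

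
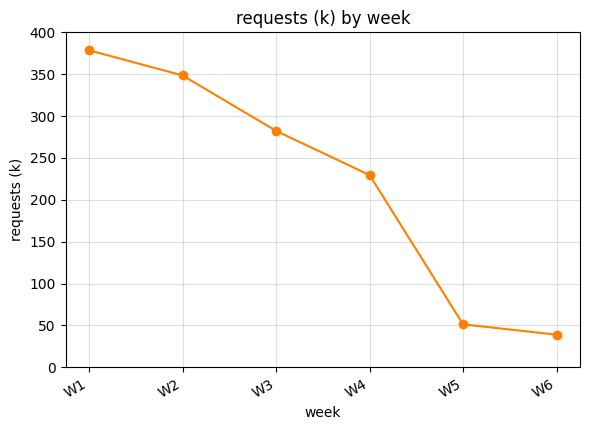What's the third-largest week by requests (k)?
Top 4: W1 ≈ 400, W2 ≈ 350, W3 ≈ 300, W4 ≈ 250.

W3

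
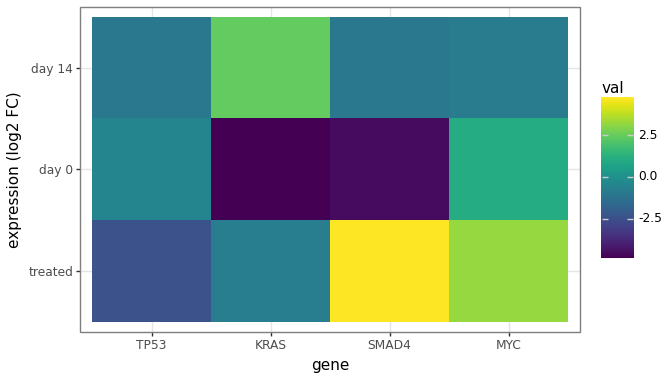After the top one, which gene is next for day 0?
TP53

Top 3 for day 0: MYC ≈ 1, TP53 ≈ 0, SMAD4 ≈ -5.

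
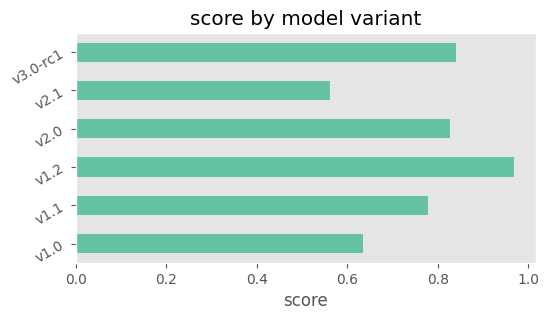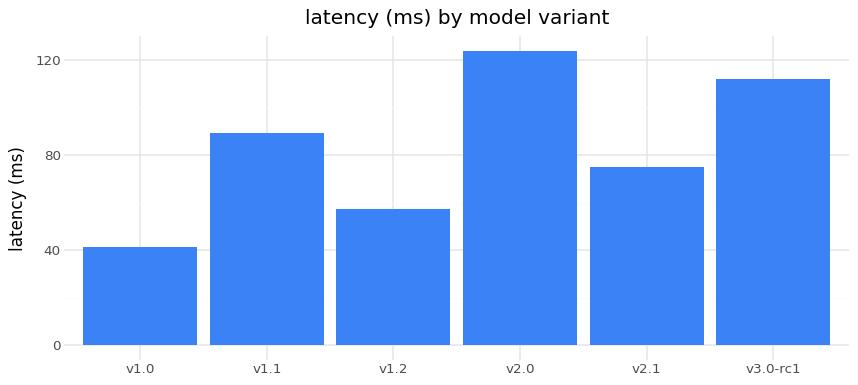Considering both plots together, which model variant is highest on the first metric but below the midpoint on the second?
Chart 2 median latency (ms) ≈ 80; below-median model variants: v1.0, v1.2, v2.1. Among those, v1.2 has the highest score (≈ 1).

v1.2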